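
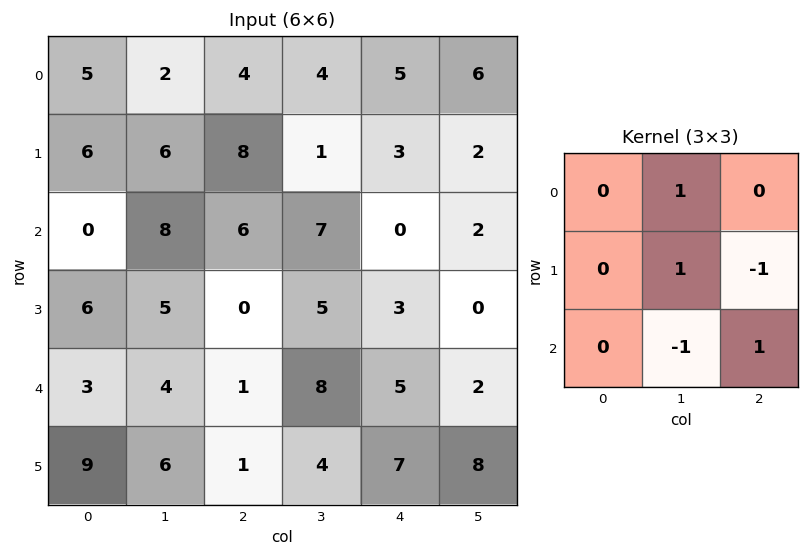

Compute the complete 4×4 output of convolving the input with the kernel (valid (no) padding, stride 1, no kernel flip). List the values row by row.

Output[0,0]: The receptive field on the input at this output position is [5 2 4 / 6 6 8 / 0 8 6]. Elementwise product with the kernel and sum: 2·1 + 6·1 + 8·-1 + 8·-1 + 6·1.

-2 12 -5 8
3 12 6 -2
10 8 6 0
3 -4 11 7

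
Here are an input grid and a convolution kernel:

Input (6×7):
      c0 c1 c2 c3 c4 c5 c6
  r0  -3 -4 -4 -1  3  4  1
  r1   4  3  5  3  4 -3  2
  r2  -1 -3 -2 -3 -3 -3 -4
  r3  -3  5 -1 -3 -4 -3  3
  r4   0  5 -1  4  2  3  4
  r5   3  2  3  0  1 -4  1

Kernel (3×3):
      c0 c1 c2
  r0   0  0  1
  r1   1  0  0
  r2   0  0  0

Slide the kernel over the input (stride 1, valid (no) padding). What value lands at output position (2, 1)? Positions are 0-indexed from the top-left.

2

The receptive field on the input at this output position is [-3 -2 -3 / 5 -1 -3 / 5 -1 4]. Elementwise product with the kernel and sum: -3·1 + 5·1.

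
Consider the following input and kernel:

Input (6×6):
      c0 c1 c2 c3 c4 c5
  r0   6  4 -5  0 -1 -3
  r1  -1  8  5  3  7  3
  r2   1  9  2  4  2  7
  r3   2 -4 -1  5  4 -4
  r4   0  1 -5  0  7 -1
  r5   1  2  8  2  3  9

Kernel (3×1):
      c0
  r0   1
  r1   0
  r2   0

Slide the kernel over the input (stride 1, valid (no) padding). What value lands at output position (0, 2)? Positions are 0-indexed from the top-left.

The receptive field on the input at this output position is [-5 / 5 / 2]. Elementwise product with the kernel and sum: -5·1.

-5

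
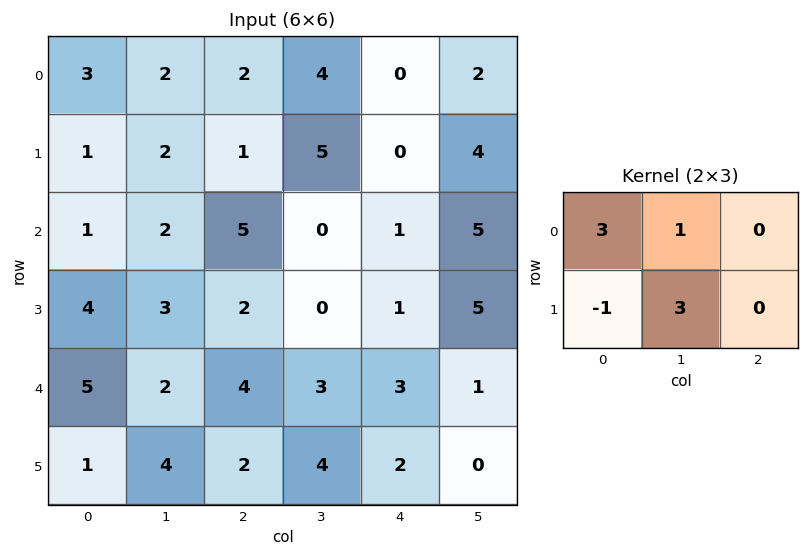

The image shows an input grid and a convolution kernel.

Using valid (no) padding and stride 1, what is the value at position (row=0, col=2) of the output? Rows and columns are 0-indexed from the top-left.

The receptive field on the input at this output position is [2 4 0 / 1 5 0]. Elementwise product with the kernel and sum: 2·3 + 4·1 + 1·-1 + 5·3.

24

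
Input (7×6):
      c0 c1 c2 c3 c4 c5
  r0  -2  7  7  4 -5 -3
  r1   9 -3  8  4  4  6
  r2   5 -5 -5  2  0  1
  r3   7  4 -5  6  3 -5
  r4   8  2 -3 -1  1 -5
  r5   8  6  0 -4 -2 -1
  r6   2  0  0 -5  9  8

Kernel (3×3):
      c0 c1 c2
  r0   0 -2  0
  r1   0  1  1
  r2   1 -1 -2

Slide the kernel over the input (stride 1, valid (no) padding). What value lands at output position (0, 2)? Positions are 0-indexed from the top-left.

The receptive field on the input at this output position is [7 4 -5 / 8 4 4 / -5 2 0]. Elementwise product with the kernel and sum: 4·-2 + 4·1 + 4·1 + -5·1 + 2·-1 + 0·-2.

-7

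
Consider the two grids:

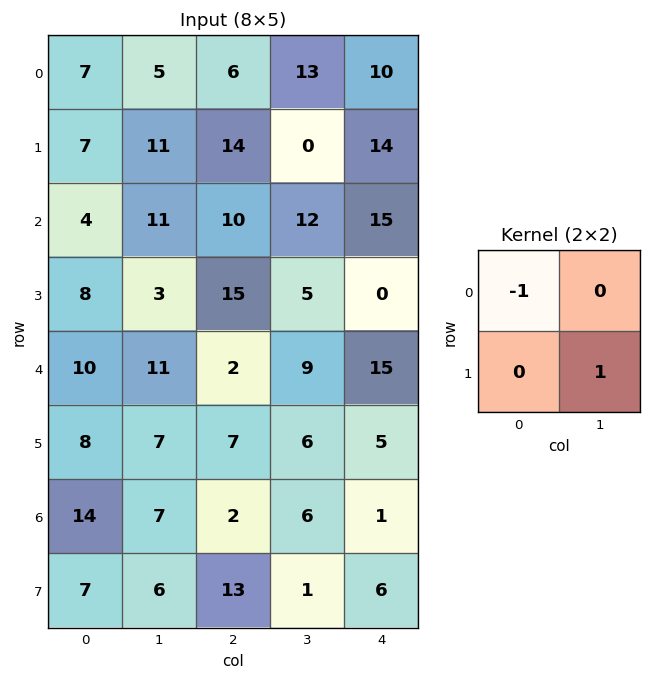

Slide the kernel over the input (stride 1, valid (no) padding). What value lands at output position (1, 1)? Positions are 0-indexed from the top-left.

-1

The receptive field on the input at this output position is [11 14 / 11 10]. Elementwise product with the kernel and sum: 11·-1 + 10·1.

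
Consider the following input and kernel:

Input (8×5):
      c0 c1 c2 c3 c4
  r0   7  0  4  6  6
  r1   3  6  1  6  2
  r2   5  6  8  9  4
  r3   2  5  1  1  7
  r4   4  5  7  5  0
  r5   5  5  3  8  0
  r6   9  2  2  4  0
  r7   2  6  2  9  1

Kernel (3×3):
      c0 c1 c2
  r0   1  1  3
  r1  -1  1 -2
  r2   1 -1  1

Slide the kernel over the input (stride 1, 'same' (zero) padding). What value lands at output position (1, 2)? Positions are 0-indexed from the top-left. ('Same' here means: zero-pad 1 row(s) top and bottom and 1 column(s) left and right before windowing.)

The receptive field on the zero-padded input at this output position is [0 4 6 / 6 1 6 / 6 8 9]. Elementwise product with the kernel and sum: 0·1 + 4·1 + 6·3 + 6·-1 + 1·1 + 6·-2 + 6·1 + 8·-1 + 9·1.

12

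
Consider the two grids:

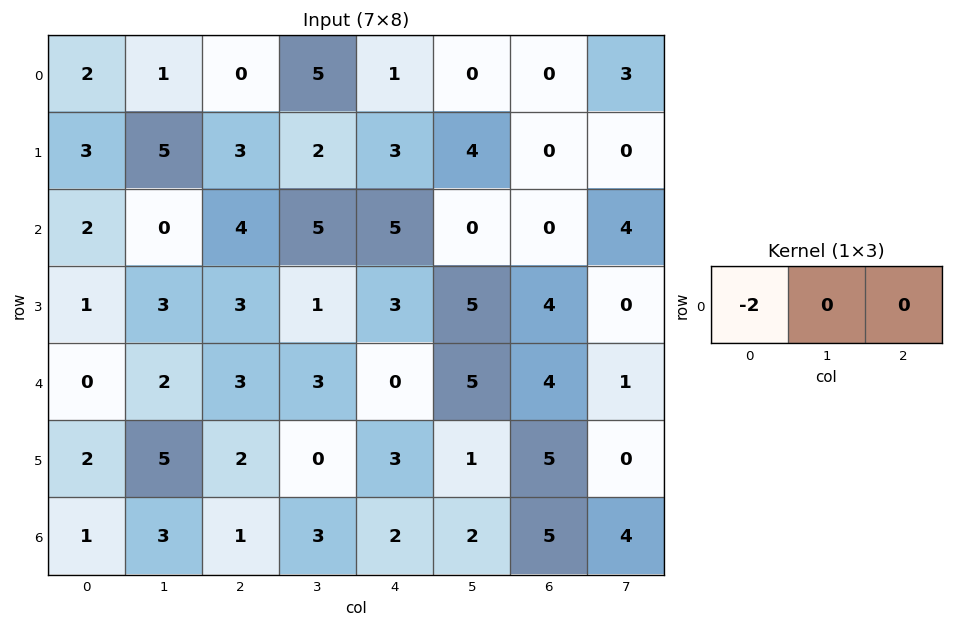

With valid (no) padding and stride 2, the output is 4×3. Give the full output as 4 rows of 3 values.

-4 0 -2
-4 -8 -10
0 -6 0
-2 -2 -4

Output[0,0]: The receptive field on the input at this output position is [2 1 0]. Elementwise product with the kernel and sum: 2·-2.
Output[0,1]: The receptive field on the input at this output position is [0 5 1]. Elementwise product with the kernel and sum: 0·-2.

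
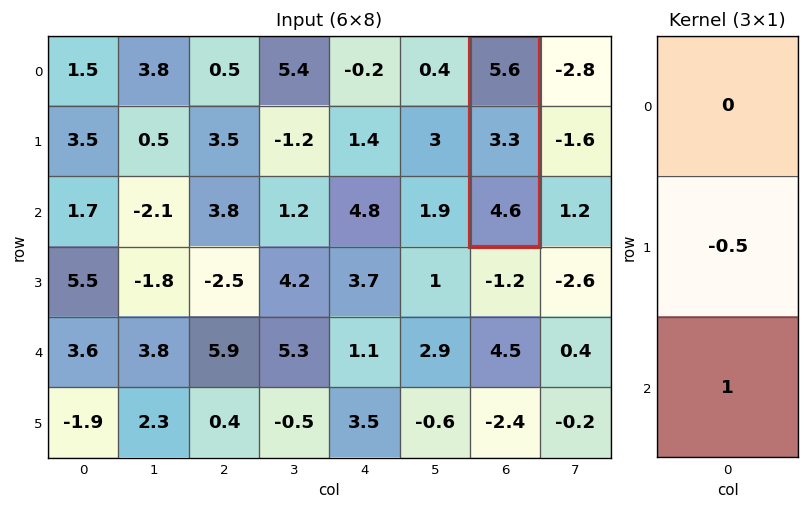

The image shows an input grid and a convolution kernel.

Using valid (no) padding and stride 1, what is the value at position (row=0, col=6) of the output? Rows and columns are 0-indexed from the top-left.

The receptive field on the input at this output position is [5.6 / 3.3 / 4.6]. Elementwise product with the kernel and sum: 3.3·-0.5 + 4.6·1.

2.95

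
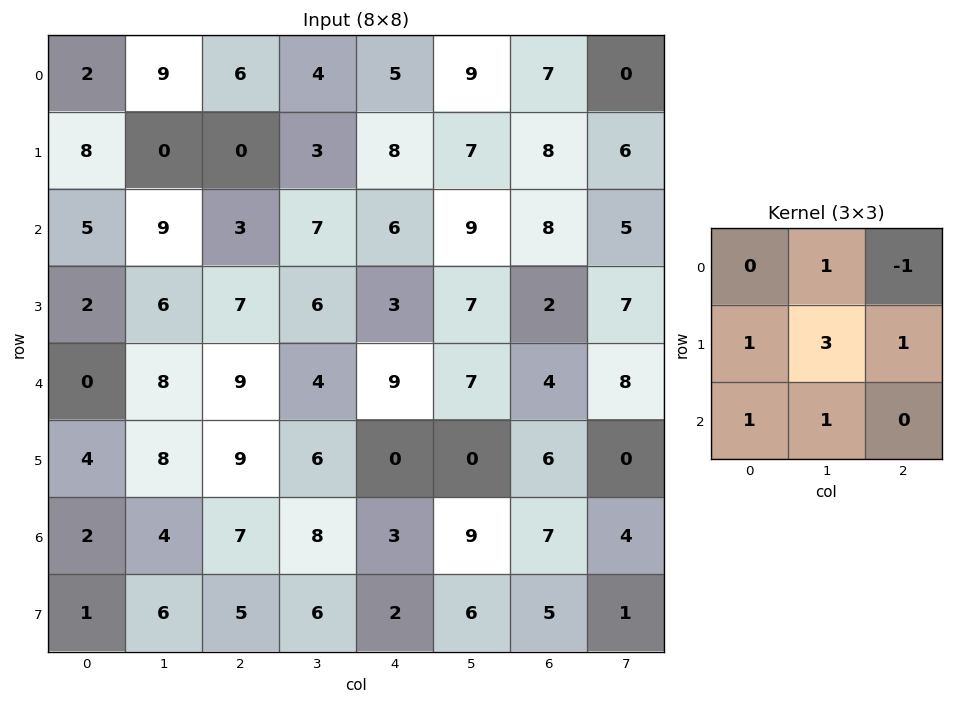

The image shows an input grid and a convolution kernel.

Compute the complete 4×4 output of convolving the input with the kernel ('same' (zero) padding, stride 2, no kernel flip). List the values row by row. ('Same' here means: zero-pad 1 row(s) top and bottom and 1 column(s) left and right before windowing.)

Output[0,0]: The receptive field on the zero-padded input at this output position is [0 0 0 / 0 2 9 / 0 8 0]. Elementwise product with the kernel and sum: 0·1 + 0·-1 + 0·1 + 2·3 + 9·1 + 0·1 + 8·1.
Output[0,1]: The receptive field on the zero-padded input at this output position is [0 0 0 / 9 6 4 / 0 0 3]. Elementwise product with the kernel and sum: 0·1 + 0·-1 + 9·1 + 6·3 + 4·1 + 0·1 + 0·1.

23 31 39 45
34 35 44 49
8 57 40 28
7 47 34 51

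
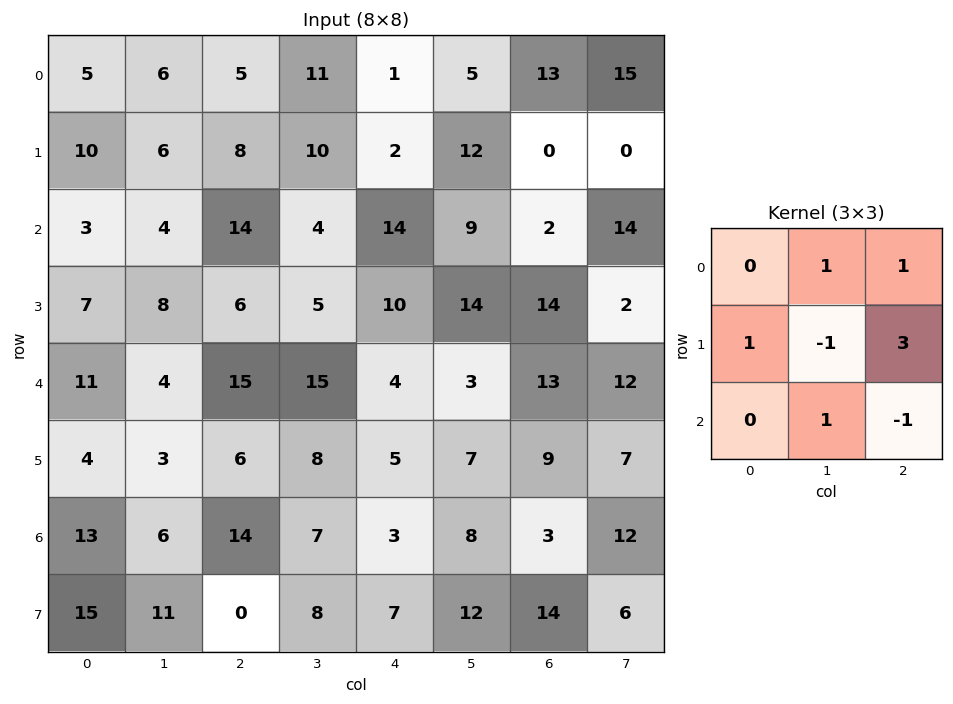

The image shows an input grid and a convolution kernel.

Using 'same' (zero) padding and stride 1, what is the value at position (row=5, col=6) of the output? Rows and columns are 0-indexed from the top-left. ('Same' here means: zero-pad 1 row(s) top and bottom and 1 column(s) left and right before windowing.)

35

The receptive field on the zero-padded input at this output position is [3 13 12 / 7 9 7 / 8 3 12]. Elementwise product with the kernel and sum: 13·1 + 12·1 + 7·1 + 9·-1 + 7·3 + 3·1 + 12·-1.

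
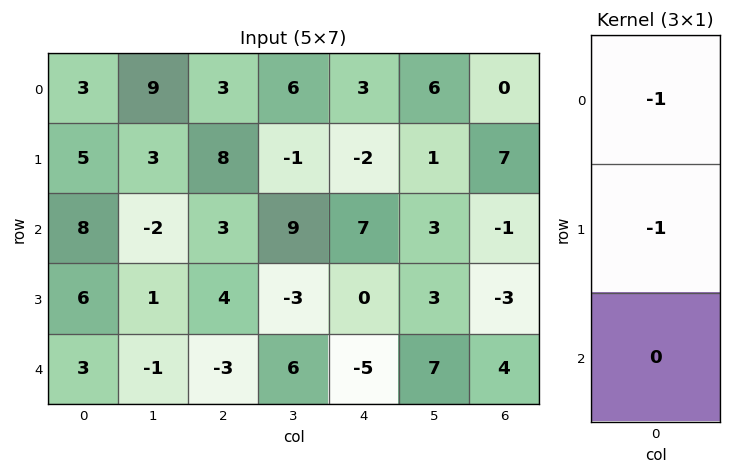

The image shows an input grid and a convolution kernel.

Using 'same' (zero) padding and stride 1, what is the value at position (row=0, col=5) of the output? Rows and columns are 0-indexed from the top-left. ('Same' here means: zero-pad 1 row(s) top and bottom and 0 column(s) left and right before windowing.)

The receptive field on the zero-padded input at this output position is [0 / 6 / 1]. Elementwise product with the kernel and sum: 0·-1 + 6·-1.

-6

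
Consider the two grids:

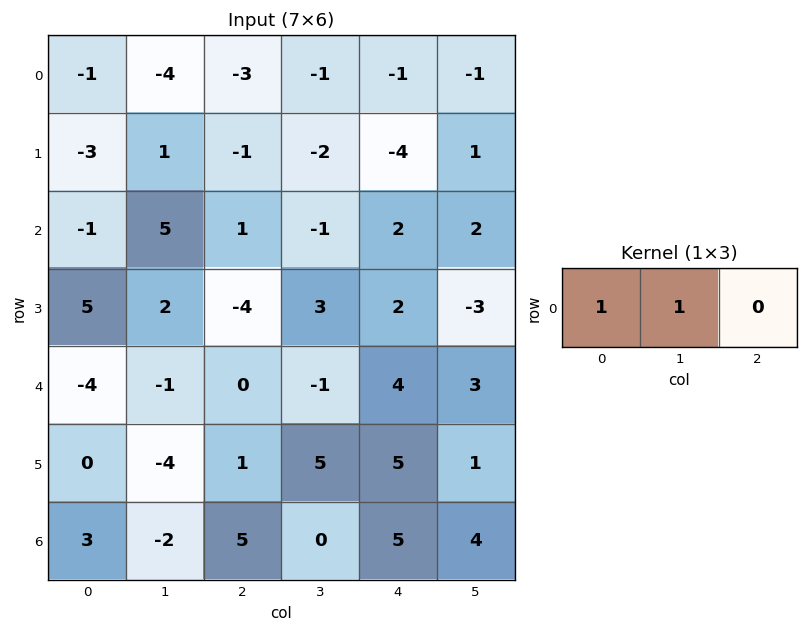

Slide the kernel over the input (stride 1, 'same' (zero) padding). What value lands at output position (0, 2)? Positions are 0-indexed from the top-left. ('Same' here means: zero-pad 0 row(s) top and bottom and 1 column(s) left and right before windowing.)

The receptive field on the zero-padded input at this output position is [-4 -3 -1]. Elementwise product with the kernel and sum: -4·1 + -3·1.

-7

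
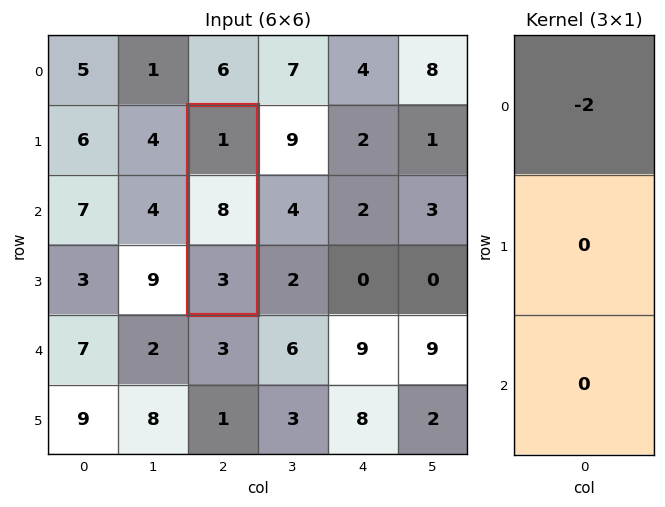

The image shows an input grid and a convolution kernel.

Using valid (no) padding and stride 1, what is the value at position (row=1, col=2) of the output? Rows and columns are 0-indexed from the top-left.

The receptive field on the input at this output position is [1 / 8 / 3]. Elementwise product with the kernel and sum: 1·-2.

-2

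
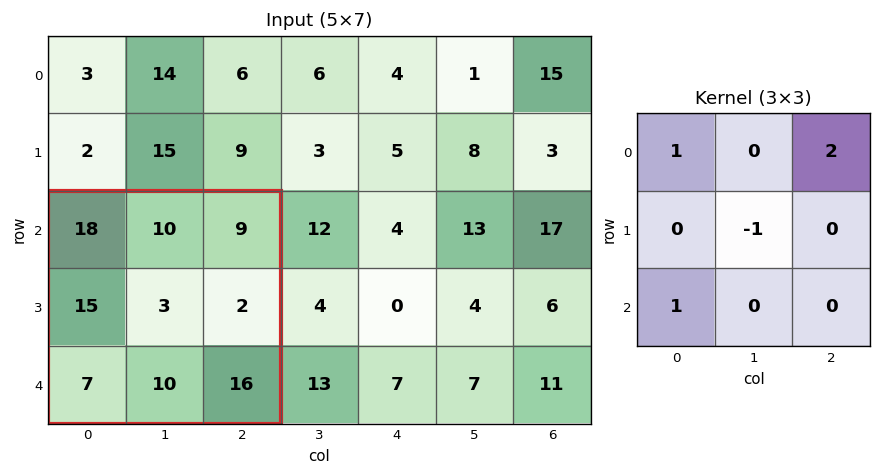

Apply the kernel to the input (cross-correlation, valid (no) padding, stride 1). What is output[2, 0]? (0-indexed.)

40

The receptive field on the input at this output position is [18 10 9 / 15 3 2 / 7 10 16]. Elementwise product with the kernel and sum: 18·1 + 9·2 + 3·-1 + 7·1.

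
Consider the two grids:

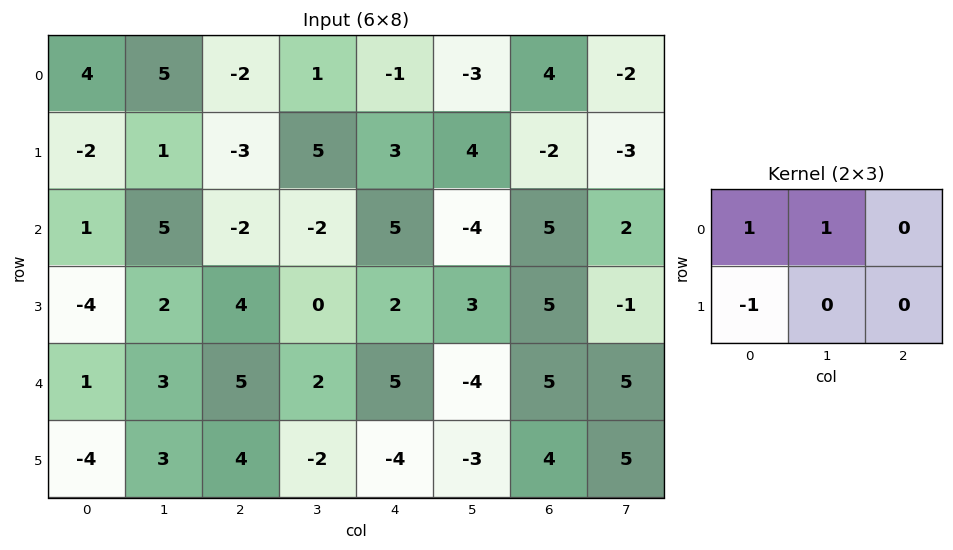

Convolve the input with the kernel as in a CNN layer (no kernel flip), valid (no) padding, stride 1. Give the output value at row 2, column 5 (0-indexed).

The receptive field on the input at this output position is [-4 5 2 / 3 5 -1]. Elementwise product with the kernel and sum: -4·1 + 5·1 + 3·-1.

-2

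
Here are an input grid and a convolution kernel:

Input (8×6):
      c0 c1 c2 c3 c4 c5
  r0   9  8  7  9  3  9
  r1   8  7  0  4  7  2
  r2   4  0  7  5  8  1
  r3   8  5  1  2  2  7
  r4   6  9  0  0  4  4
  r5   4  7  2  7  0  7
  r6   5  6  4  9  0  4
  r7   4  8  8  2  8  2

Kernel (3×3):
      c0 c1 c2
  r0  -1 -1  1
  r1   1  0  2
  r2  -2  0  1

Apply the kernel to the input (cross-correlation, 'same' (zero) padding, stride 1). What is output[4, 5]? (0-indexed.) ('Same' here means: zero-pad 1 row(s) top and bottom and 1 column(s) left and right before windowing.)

-5

The receptive field on the zero-padded input at this output position is [2 7 0 / 4 4 0 / 0 7 0]. Elementwise product with the kernel and sum: 2·-1 + 7·-1 + 0·1 + 4·1 + 0·2 + 0·-2 + 0·1.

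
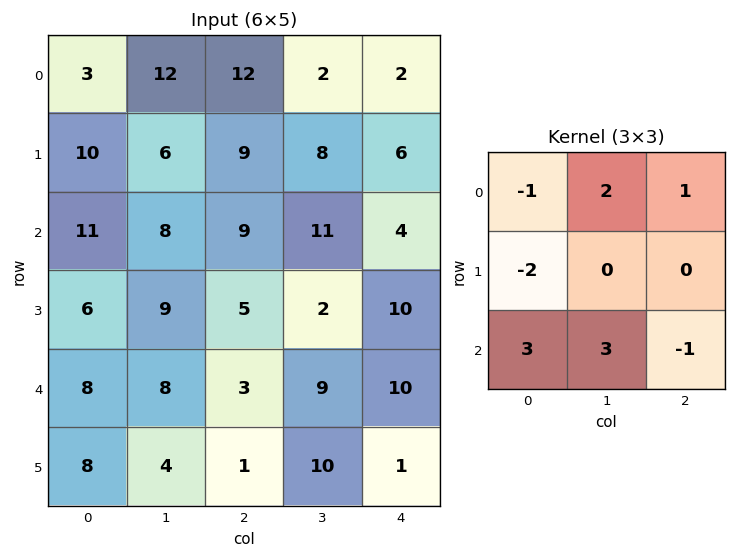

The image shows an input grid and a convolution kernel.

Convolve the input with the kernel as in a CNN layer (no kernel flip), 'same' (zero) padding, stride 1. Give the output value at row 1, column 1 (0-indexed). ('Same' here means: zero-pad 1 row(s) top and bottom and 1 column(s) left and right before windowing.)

The receptive field on the zero-padded input at this output position is [3 12 12 / 10 6 9 / 11 8 9]. Elementwise product with the kernel and sum: 3·-1 + 12·2 + 12·1 + 10·-2 + 11·3 + 8·3 + 9·-1.

61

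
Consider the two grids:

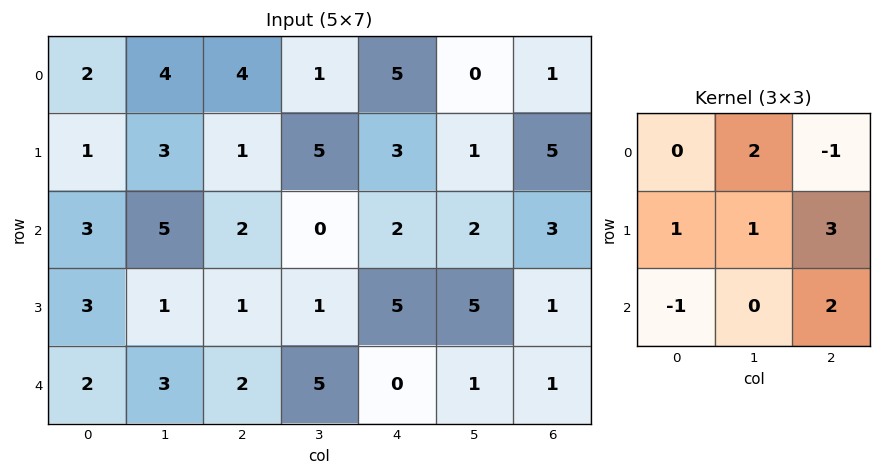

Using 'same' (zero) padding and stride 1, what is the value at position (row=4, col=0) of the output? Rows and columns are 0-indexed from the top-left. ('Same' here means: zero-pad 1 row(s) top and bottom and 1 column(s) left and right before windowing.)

16

The receptive field on the zero-padded input at this output position is [0 3 1 / 0 2 3 / 0 0 0]. Elementwise product with the kernel and sum: 3·2 + 1·-1 + 0·1 + 2·1 + 3·3 + 0·-1 + 0·2.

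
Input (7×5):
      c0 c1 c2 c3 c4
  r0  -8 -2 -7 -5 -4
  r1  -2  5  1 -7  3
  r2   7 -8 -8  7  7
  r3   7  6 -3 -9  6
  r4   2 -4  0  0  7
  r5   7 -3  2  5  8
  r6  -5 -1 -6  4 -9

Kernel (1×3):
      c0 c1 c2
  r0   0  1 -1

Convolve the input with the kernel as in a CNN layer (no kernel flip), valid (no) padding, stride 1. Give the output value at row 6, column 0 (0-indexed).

The receptive field on the input at this output position is [-5 -1 -6]. Elementwise product with the kernel and sum: -1·1 + -6·-1.

5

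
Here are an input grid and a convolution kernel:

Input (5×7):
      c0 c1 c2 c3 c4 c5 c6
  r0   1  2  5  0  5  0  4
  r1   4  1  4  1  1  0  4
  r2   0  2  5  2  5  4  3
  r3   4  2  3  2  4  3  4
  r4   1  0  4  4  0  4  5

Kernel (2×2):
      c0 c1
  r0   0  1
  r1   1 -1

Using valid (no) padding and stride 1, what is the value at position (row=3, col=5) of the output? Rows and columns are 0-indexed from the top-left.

3

The receptive field on the input at this output position is [3 4 / 4 5]. Elementwise product with the kernel and sum: 4·1 + 4·1 + 5·-1.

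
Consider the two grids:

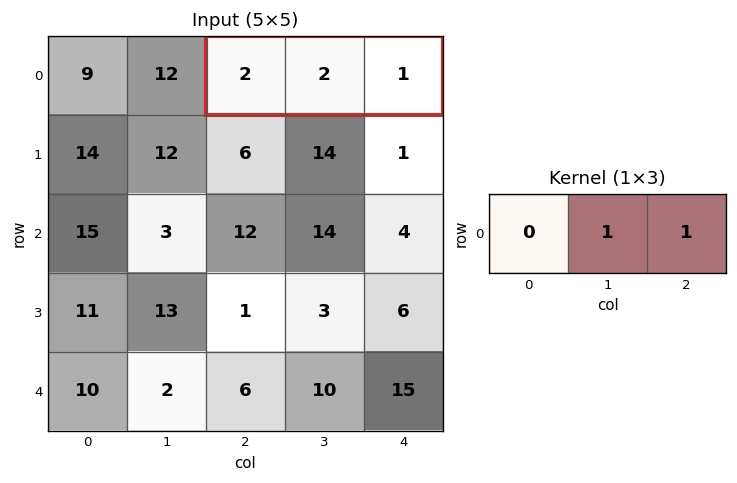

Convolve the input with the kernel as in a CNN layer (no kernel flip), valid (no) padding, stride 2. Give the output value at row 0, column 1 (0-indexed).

The receptive field on the input at this output position is [2 2 1]. Elementwise product with the kernel and sum: 2·1 + 1·1.

3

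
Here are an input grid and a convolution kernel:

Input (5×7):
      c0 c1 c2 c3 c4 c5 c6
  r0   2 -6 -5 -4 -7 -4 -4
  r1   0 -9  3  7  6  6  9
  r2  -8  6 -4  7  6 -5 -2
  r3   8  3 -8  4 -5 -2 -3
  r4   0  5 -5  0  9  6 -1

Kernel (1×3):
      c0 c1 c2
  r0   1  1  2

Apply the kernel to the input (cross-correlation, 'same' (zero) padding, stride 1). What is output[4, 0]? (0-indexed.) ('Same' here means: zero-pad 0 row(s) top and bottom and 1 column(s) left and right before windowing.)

10

The receptive field on the zero-padded input at this output position is [0 0 5]. Elementwise product with the kernel and sum: 0·1 + 0·1 + 5·2.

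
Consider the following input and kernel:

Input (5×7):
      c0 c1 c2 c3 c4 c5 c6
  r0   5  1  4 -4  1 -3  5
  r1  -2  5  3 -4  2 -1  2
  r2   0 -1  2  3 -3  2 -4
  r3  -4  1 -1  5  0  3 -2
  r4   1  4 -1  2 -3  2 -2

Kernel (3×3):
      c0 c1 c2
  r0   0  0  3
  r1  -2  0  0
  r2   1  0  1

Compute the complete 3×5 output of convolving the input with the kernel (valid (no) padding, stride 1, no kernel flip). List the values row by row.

Output[0,0]: The receptive field on the input at this output position is [5 1 4 / -2 5 3 / 0 -1 2]. Elementwise product with the kernel and sum: 4·3 + -2·-2 + 0·1 + 2·1.

18 -20 -4 4 4
4 -4 1 -1 10
14 13 -11 0 -17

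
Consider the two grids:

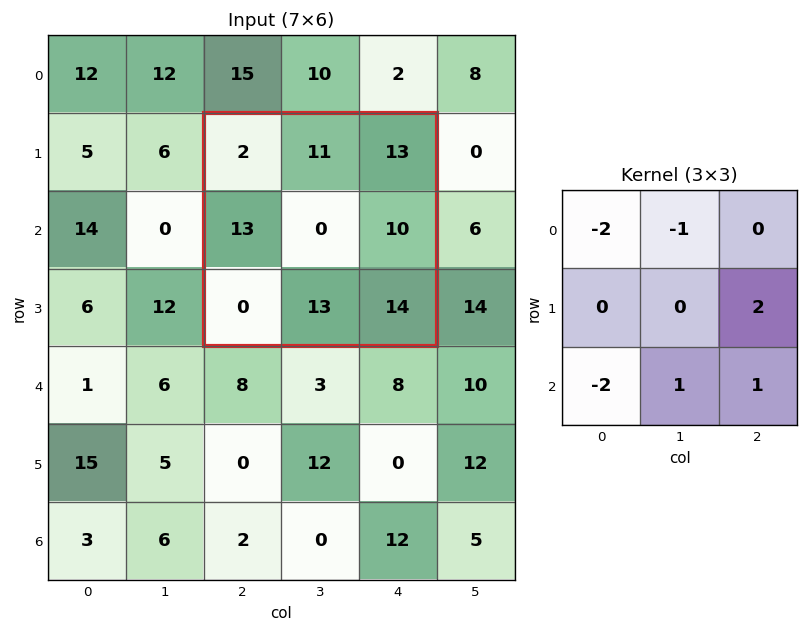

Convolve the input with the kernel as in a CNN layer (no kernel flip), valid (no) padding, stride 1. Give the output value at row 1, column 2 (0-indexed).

32

The receptive field on the input at this output position is [2 11 13 / 13 0 10 / 0 13 14]. Elementwise product with the kernel and sum: 2·-2 + 11·-1 + 10·2 + 0·-2 + 13·1 + 14·1.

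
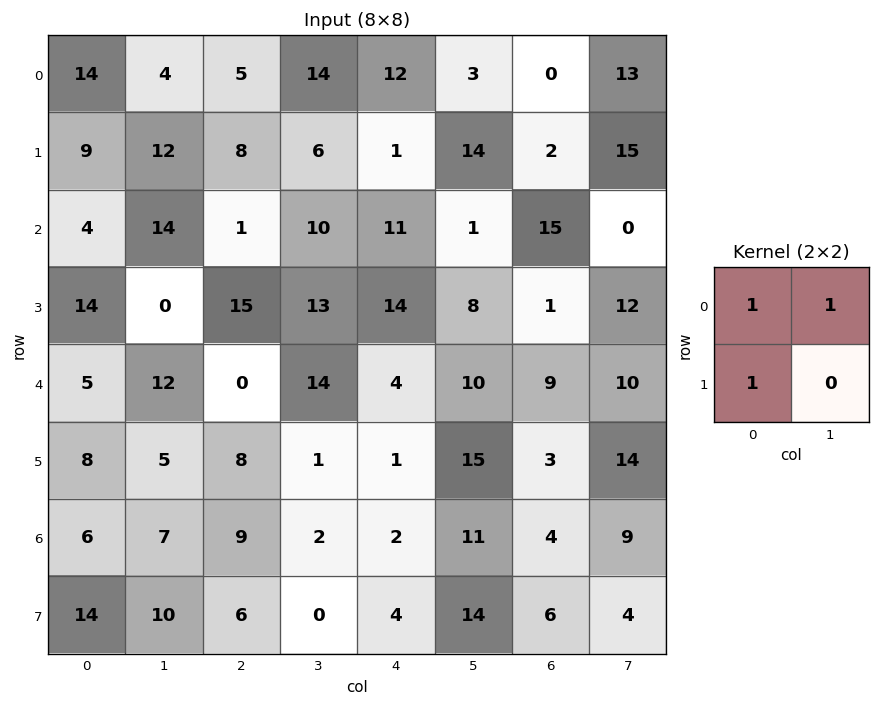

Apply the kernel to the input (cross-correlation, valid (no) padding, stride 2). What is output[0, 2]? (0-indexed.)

The receptive field on the input at this output position is [12 3 / 1 14]. Elementwise product with the kernel and sum: 12·1 + 3·1 + 1·1.

16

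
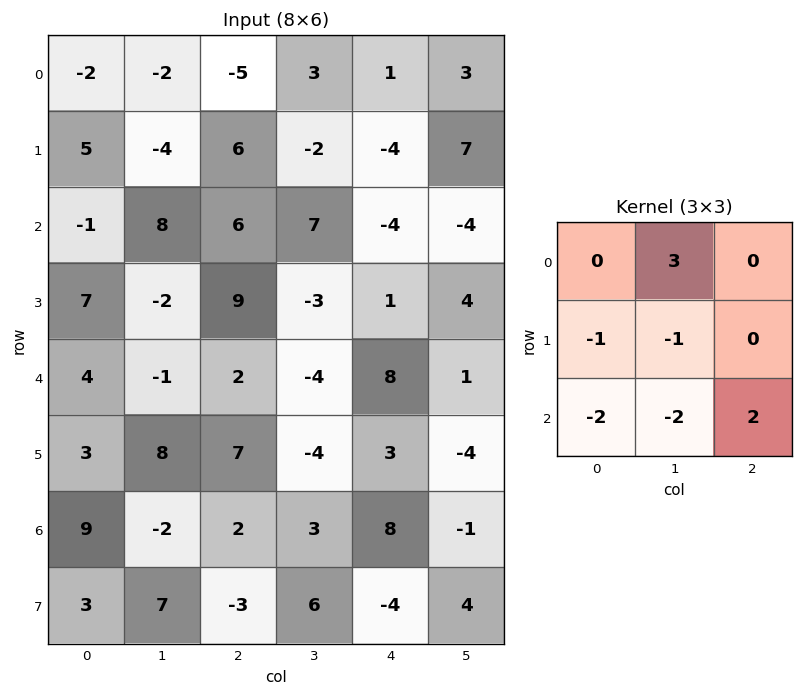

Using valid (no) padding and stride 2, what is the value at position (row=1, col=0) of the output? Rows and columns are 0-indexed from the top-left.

The receptive field on the input at this output position is [-1 8 6 / 7 -2 9 / 4 -1 2]. Elementwise product with the kernel and sum: 8·3 + 7·-1 + -2·-1 + 4·-2 + -1·-2 + 2·2.

17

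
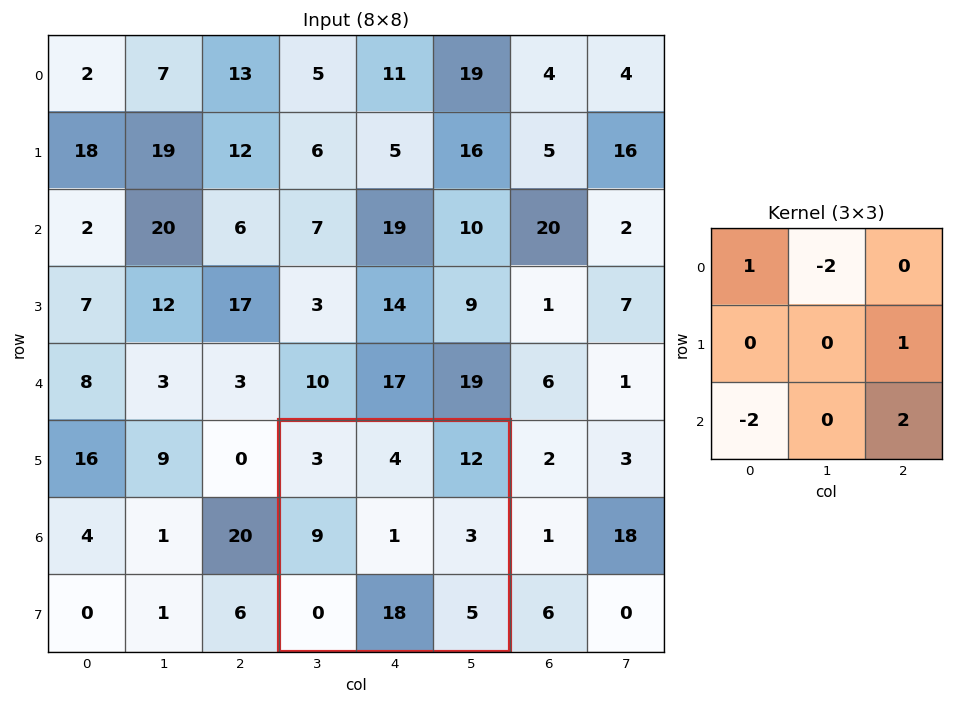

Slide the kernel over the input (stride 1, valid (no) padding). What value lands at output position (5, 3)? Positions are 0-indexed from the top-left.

The receptive field on the input at this output position is [3 4 12 / 9 1 3 / 0 18 5]. Elementwise product with the kernel and sum: 3·1 + 4·-2 + 3·1 + 0·-2 + 5·2.

8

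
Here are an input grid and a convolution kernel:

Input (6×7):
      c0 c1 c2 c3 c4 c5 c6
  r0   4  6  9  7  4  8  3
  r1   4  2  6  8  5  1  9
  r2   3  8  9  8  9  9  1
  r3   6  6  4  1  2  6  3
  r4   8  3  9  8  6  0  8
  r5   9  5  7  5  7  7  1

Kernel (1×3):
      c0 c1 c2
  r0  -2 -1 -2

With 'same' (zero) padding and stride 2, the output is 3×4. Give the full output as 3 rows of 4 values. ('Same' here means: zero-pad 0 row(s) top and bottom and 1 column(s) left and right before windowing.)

Output[0,0]: The receptive field on the zero-padded input at this output position is [0 4 6]. Elementwise product with the kernel and sum: 0·-2 + 4·-1 + 6·-2.

-16 -35 -34 -19
-19 -41 -43 -19
-14 -31 -22 -8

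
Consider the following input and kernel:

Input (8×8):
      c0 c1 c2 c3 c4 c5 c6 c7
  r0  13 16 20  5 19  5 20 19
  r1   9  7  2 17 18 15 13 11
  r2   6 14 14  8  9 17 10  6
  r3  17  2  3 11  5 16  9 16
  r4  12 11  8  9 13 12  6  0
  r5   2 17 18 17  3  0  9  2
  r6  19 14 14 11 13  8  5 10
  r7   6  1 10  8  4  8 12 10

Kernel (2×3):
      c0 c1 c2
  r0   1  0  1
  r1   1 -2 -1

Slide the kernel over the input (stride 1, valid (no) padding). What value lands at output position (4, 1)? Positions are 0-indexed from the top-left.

The receptive field on the input at this output position is [11 8 9 / 17 18 17]. Elementwise product with the kernel and sum: 11·1 + 9·1 + 17·1 + 18·-2 + 17·-1.

-16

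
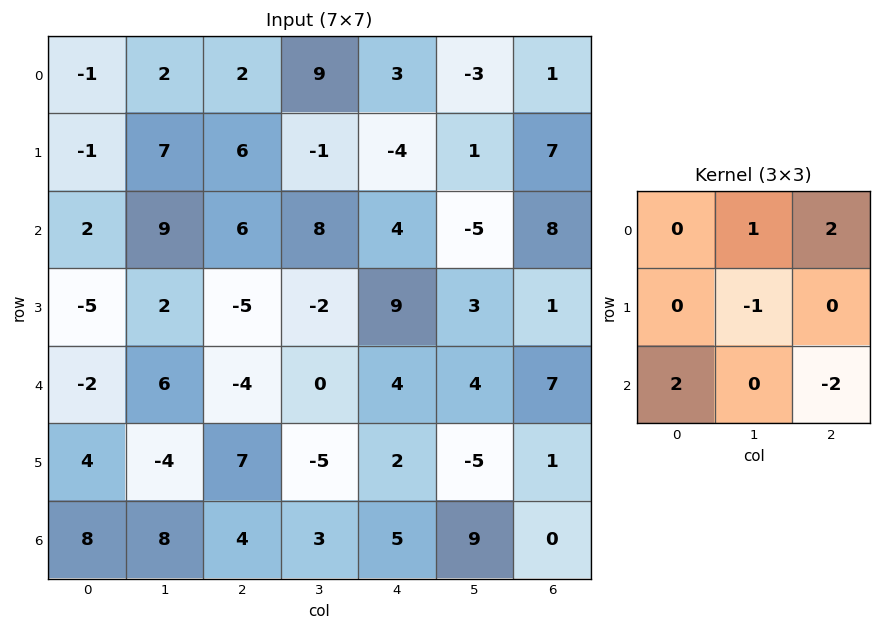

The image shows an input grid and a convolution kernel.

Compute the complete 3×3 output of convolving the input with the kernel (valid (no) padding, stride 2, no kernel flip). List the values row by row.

-9 20 -10
23 2 2
10 11 33

Output[0,0]: The receptive field on the input at this output position is [-1 2 2 / -1 7 6 / 2 9 6]. Elementwise product with the kernel and sum: 2·1 + 2·2 + 7·-1 + 2·2 + 6·-2.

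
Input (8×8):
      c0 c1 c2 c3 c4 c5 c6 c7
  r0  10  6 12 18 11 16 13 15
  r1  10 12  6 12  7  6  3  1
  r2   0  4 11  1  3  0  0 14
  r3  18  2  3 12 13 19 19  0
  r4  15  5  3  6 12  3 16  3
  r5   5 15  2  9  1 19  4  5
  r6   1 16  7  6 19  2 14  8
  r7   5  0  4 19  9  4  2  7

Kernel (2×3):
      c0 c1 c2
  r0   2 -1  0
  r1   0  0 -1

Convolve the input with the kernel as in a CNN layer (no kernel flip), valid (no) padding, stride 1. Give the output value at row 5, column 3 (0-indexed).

15

The receptive field on the input at this output position is [9 1 19 / 6 19 2]. Elementwise product with the kernel and sum: 9·2 + 1·-1 + 2·-1.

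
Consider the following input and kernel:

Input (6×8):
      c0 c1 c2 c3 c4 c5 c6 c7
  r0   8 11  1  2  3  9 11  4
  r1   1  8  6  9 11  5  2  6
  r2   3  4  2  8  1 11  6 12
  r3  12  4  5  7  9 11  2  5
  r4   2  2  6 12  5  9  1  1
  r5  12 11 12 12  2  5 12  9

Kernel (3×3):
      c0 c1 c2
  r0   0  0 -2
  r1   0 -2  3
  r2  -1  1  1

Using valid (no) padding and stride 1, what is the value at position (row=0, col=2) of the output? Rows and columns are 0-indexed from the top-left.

The receptive field on the input at this output position is [1 2 3 / 6 9 11 / 2 8 1]. Elementwise product with the kernel and sum: 3·-2 + 9·-2 + 11·3 + 2·-1 + 8·1 + 1·1.

16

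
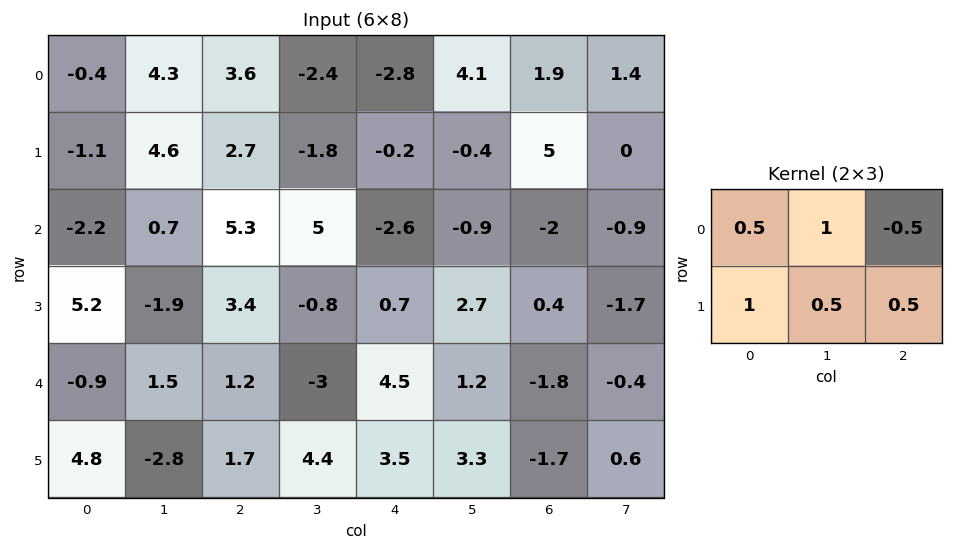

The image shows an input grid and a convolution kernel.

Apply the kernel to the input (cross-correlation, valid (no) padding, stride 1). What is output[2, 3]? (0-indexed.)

The receptive field on the input at this output position is [5 -2.6 -0.9 / -0.8 0.7 2.7]. Elementwise product with the kernel and sum: 5·0.5 + -2.6·1 + -0.9·-0.5 + -0.8·1 + 0.7·0.5 + 2.7·0.5.

1.25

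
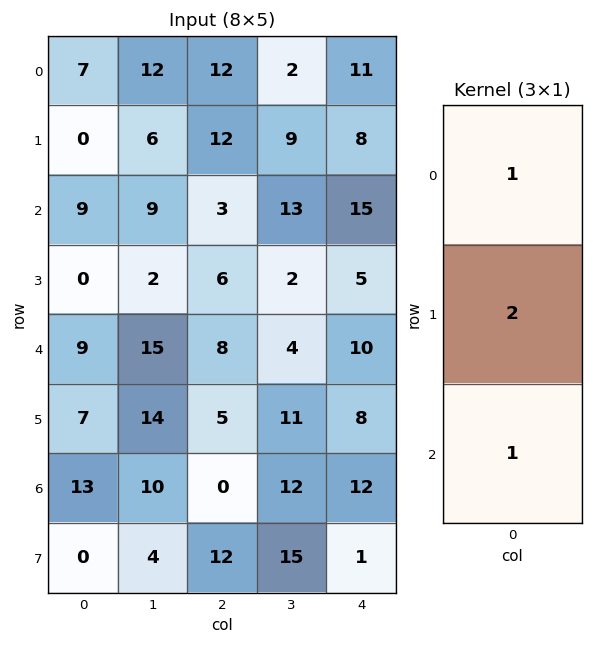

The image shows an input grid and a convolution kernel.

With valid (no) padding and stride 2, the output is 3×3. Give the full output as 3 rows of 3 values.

Output[0,0]: The receptive field on the input at this output position is [7 / 0 / 9]. Elementwise product with the kernel and sum: 7·1 + 0·2 + 9·1.
Output[0,1]: The receptive field on the input at this output position is [12 / 12 / 3]. Elementwise product with the kernel and sum: 12·1 + 12·2 + 3·1.

16 39 42
18 23 35
36 18 38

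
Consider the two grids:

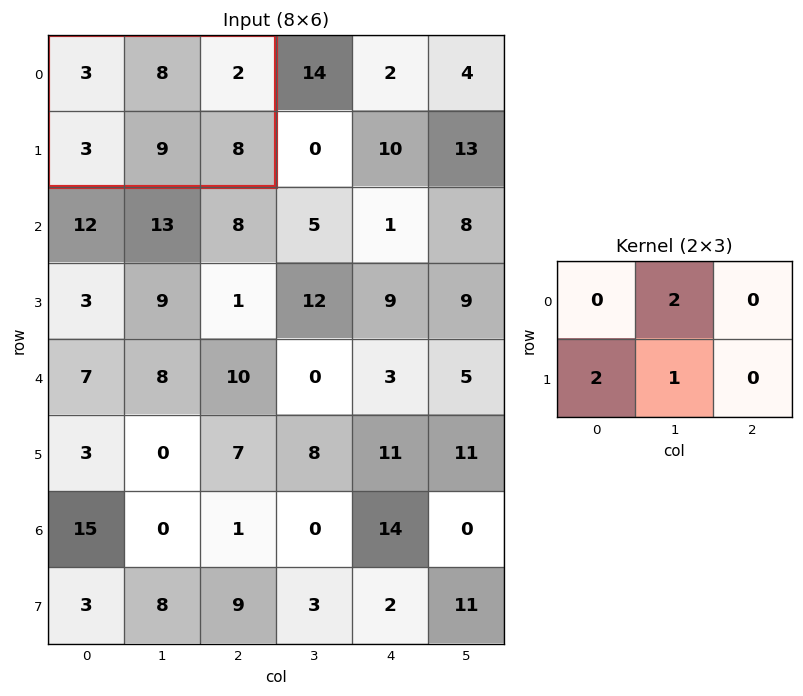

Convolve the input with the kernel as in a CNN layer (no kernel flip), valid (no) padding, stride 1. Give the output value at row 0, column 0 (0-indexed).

31

The receptive field on the input at this output position is [3 8 2 / 3 9 8]. Elementwise product with the kernel and sum: 8·2 + 3·2 + 9·1.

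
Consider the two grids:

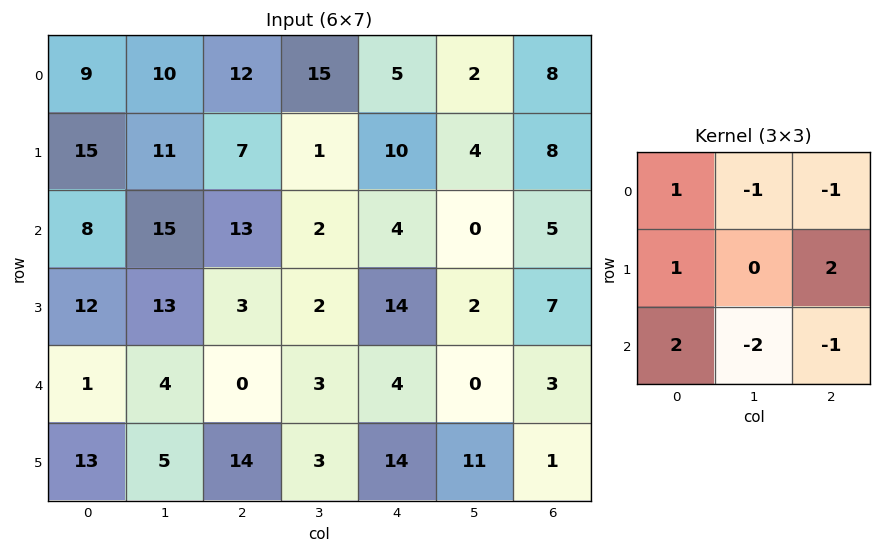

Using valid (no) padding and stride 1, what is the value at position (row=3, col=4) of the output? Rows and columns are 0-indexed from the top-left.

The receptive field on the input at this output position is [14 2 7 / 4 0 3 / 14 11 1]. Elementwise product with the kernel and sum: 14·1 + 2·-1 + 7·-1 + 4·1 + 3·2 + 14·2 + 11·-2 + 1·-1.

20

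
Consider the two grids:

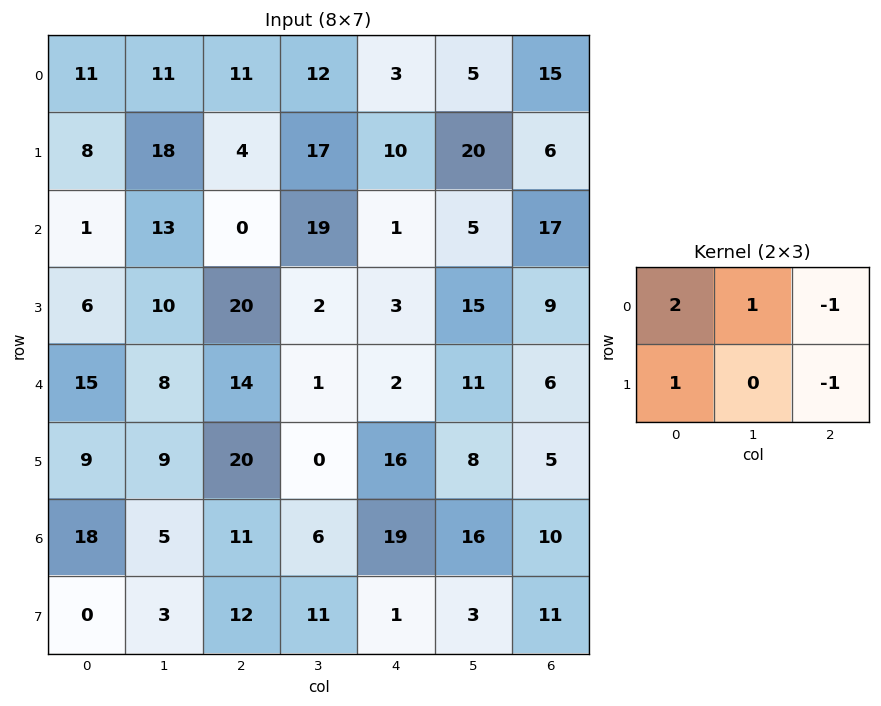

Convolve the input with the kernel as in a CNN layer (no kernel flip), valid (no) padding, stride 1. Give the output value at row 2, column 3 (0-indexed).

21

The receptive field on the input at this output position is [19 1 5 / 2 3 15]. Elementwise product with the kernel and sum: 19·2 + 1·1 + 5·-1 + 2·1 + 15·-1.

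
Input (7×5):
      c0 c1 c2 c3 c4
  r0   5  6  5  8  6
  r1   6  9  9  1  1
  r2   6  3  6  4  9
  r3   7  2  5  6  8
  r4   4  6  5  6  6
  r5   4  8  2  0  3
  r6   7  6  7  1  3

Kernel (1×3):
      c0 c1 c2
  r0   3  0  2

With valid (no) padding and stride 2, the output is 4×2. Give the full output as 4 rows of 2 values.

Output[0,0]: The receptive field on the input at this output position is [5 6 5]. Elementwise product with the kernel and sum: 5·3 + 5·2.

25 27
30 36
22 27
35 27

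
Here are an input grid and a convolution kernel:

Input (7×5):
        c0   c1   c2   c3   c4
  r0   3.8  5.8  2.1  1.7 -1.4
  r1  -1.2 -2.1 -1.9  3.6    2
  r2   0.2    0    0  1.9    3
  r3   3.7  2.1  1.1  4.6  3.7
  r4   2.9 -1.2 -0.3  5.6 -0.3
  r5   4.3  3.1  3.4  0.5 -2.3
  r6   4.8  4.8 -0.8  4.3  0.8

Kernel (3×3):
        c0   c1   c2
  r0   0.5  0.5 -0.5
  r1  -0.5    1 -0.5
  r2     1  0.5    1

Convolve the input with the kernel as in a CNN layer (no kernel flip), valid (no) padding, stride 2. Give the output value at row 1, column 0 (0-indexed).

1.8

The receptive field on the input at this output position is [0.2 0 0 / 3.7 2.1 1.1 / 2.9 -1.2 -0.3]. Elementwise product with the kernel and sum: 0.2·0.5 + 0·0.5 + 0·-0.5 + 3.7·-0.5 + 2.1·1 + 1.1·-0.5 + 2.9·1 + -1.2·0.5 + -0.3·1.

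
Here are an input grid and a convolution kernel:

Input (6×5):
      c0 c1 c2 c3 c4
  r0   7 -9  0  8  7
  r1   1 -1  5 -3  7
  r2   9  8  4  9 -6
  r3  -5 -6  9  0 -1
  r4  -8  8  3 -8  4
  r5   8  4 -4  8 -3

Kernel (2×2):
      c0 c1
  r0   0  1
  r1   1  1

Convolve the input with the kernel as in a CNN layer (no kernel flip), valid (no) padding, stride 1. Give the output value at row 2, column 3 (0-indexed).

-7

The receptive field on the input at this output position is [9 -6 / 0 -1]. Elementwise product with the kernel and sum: -6·1 + 0·1 + -1·1.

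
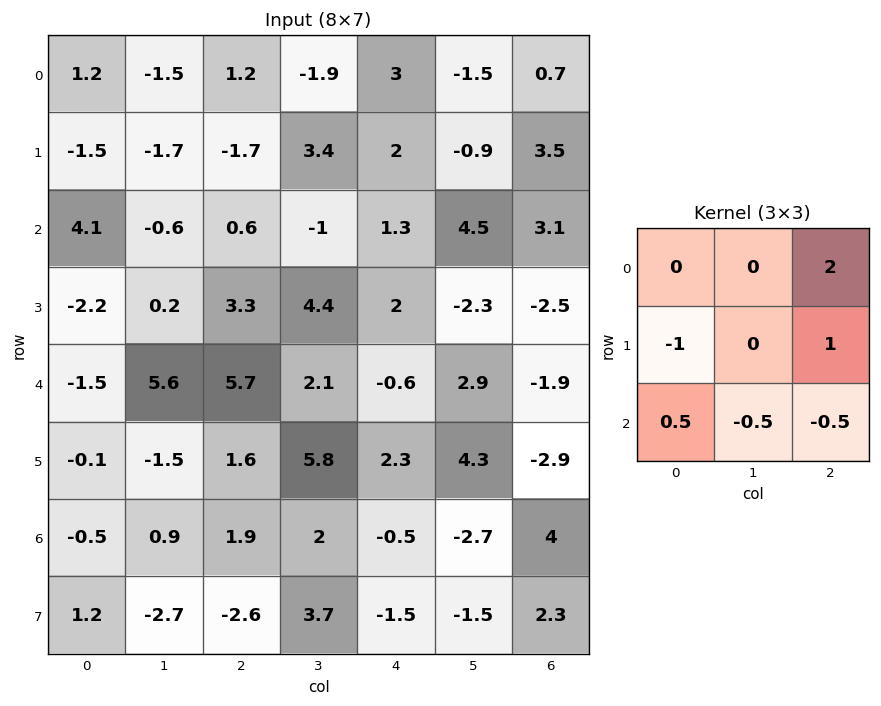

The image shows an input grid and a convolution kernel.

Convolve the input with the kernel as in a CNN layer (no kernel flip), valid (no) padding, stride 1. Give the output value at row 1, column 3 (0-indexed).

The receptive field on the input at this output position is [3.4 2 -0.9 / -1 1.3 4.5 / 4.4 2 -2.3]. Elementwise product with the kernel and sum: -0.9·2 + -1·-1 + 4.5·1 + 4.4·0.5 + 2·-0.5 + -2.3·-0.5.

6.05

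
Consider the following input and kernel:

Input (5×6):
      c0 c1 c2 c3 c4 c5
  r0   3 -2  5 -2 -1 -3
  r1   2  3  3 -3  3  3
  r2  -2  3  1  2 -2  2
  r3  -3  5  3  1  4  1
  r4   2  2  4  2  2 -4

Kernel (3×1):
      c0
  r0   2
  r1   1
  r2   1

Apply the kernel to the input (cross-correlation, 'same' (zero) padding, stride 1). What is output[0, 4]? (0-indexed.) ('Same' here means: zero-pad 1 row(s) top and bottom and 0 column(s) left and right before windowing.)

The receptive field on the zero-padded input at this output position is [0 / -1 / 3]. Elementwise product with the kernel and sum: 0·2 + -1·1 + 3·1.

2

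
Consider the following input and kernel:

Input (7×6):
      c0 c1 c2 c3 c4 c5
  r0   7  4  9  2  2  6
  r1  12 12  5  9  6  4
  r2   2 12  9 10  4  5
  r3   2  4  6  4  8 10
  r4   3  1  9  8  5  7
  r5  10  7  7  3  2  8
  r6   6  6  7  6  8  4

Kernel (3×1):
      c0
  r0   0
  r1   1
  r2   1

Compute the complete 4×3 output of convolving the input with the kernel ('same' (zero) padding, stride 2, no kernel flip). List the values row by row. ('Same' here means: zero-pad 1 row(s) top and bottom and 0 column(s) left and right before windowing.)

Output[0,0]: The receptive field on the zero-padded input at this output position is [0 / 7 / 12]. Elementwise product with the kernel and sum: 7·1 + 12·1.
Output[0,1]: The receptive field on the zero-padded input at this output position is [0 / 9 / 5]. Elementwise product with the kernel and sum: 9·1 + 5·1.

19 14 8
4 15 12
13 16 7
6 7 8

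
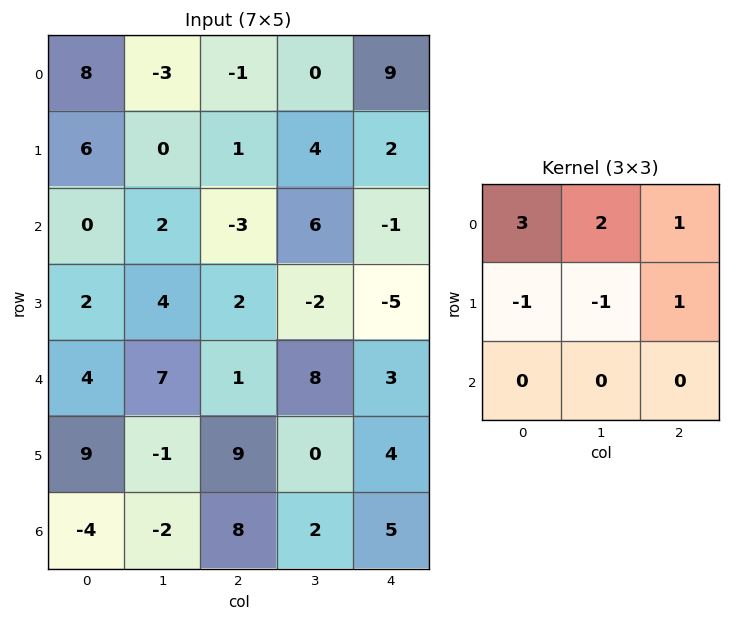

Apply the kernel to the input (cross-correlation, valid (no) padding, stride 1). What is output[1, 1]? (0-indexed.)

The receptive field on the input at this output position is [0 1 4 / 2 -3 6 / 4 2 -2]. Elementwise product with the kernel and sum: 0·3 + 1·2 + 4·1 + 2·-1 + -3·-1 + 6·1.

13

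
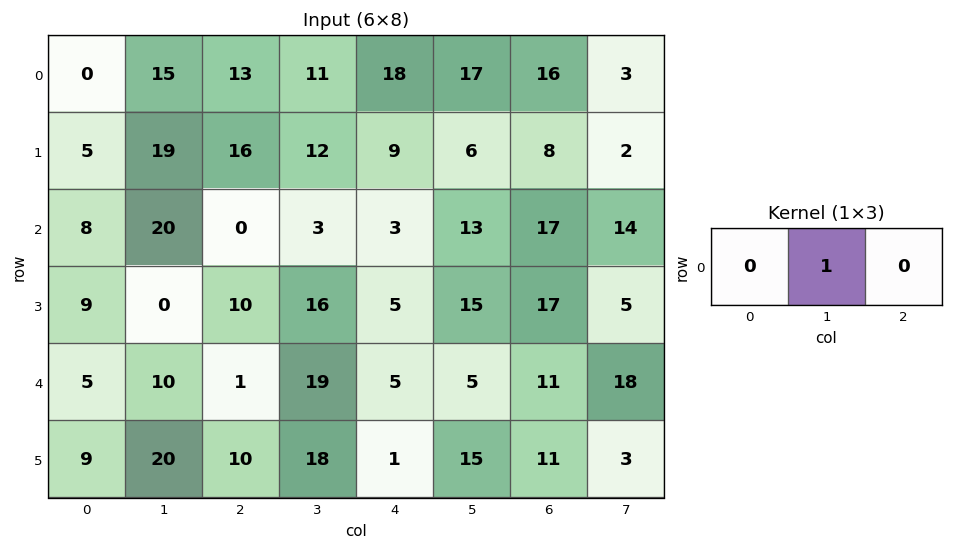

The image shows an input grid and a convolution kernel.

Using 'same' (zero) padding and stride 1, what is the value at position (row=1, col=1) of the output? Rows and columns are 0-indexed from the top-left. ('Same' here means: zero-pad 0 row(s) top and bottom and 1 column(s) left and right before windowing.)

19

The receptive field on the zero-padded input at this output position is [5 19 16]. Elementwise product with the kernel and sum: 19·1.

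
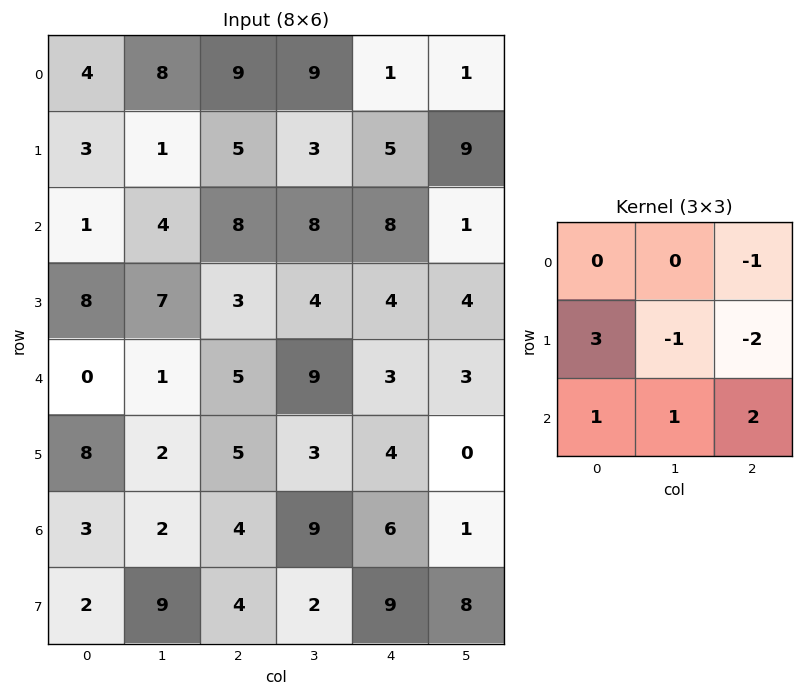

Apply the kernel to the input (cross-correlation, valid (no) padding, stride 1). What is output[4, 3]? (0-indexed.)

The receptive field on the input at this output position is [9 3 3 / 3 4 0 / 9 6 1]. Elementwise product with the kernel and sum: 3·-1 + 3·3 + 4·-1 + 0·-2 + 9·1 + 6·1 + 1·2.

19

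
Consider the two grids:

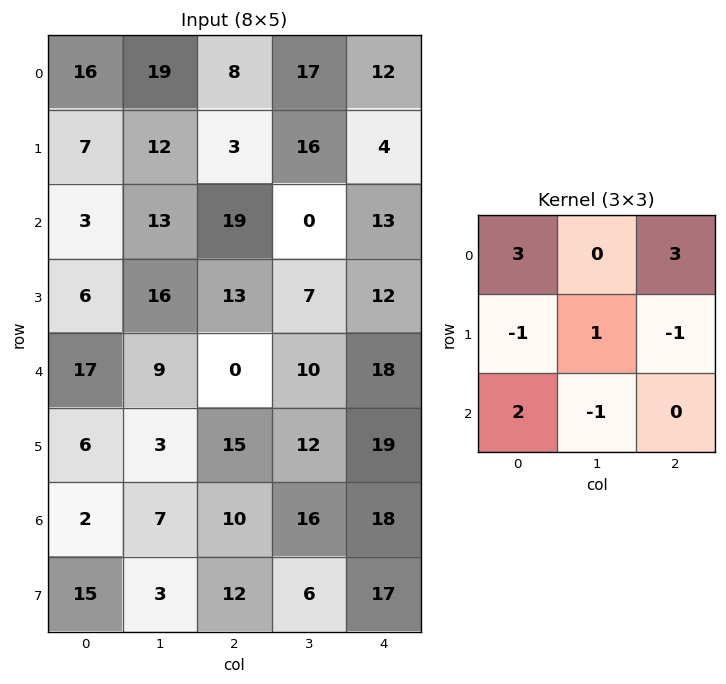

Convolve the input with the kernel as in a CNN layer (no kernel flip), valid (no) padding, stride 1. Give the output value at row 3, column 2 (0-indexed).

The receptive field on the input at this output position is [13 7 12 / 0 10 18 / 15 12 19]. Elementwise product with the kernel and sum: 13·3 + 12·3 + 0·-1 + 10·1 + 18·-1 + 15·2 + 12·-1.

85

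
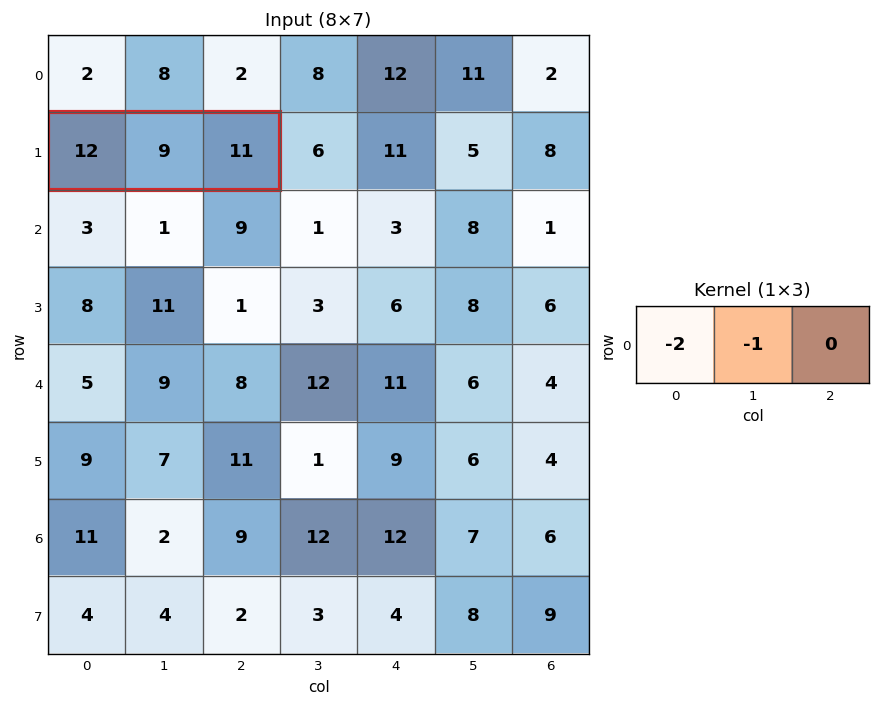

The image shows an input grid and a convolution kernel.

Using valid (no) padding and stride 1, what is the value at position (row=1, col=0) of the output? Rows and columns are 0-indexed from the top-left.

The receptive field on the input at this output position is [12 9 11]. Elementwise product with the kernel and sum: 12·-2 + 9·-1.

-33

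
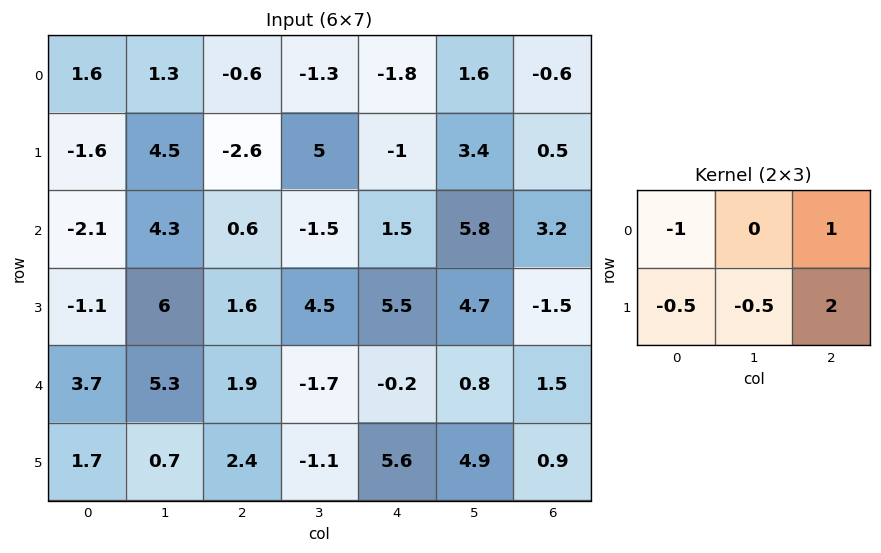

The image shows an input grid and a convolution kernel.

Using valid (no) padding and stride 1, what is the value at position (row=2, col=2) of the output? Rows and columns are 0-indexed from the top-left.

The receptive field on the input at this output position is [0.6 -1.5 1.5 / 1.6 4.5 5.5]. Elementwise product with the kernel and sum: 0.6·-1 + 1.5·1 + 1.6·-0.5 + 4.5·-0.5 + 5.5·2.

8.85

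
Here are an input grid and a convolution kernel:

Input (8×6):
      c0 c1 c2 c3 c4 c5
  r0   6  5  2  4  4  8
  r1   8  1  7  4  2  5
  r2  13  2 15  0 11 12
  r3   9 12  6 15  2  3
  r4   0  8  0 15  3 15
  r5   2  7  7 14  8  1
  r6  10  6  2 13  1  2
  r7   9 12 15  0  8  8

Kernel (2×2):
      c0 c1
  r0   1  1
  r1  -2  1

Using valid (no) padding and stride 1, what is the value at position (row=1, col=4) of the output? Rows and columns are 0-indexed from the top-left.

The receptive field on the input at this output position is [2 5 / 11 12]. Elementwise product with the kernel and sum: 2·1 + 5·1 + 11·-2 + 12·1.

-3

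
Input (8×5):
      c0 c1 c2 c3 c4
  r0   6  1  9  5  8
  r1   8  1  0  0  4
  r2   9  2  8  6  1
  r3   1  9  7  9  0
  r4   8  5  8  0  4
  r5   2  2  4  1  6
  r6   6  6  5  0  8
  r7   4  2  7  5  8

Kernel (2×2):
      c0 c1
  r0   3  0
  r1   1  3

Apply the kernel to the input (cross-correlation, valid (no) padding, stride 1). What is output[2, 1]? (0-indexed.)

The receptive field on the input at this output position is [2 8 / 9 7]. Elementwise product with the kernel and sum: 2·3 + 9·1 + 7·3.

36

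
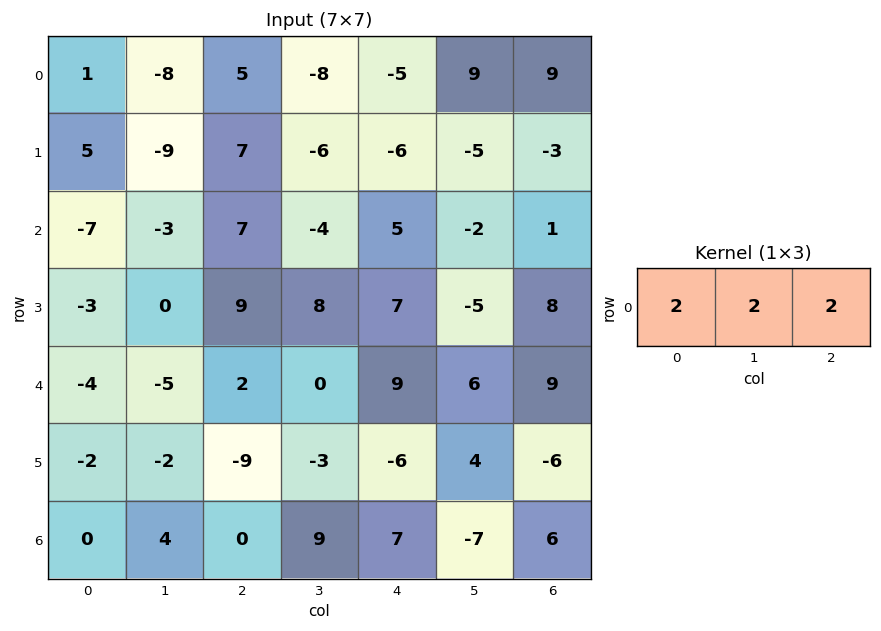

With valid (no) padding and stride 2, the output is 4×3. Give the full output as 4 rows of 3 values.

Output[0,0]: The receptive field on the input at this output position is [1 -8 5]. Elementwise product with the kernel and sum: 1·2 + -8·2 + 5·2.
Output[0,1]: The receptive field on the input at this output position is [5 -8 -5]. Elementwise product with the kernel and sum: 5·2 + -8·2 + -5·2.

-4 -16 26
-6 16 8
-14 22 48
8 32 12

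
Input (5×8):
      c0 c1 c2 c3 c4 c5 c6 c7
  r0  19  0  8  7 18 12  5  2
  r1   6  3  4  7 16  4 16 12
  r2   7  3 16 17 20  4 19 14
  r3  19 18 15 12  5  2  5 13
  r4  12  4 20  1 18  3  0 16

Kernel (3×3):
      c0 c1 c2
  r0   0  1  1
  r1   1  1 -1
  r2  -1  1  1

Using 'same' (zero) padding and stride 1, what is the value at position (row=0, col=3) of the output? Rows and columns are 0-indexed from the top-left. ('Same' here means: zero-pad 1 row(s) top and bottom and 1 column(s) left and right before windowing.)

The receptive field on the zero-padded input at this output position is [0 0 0 / 8 7 18 / 4 7 16]. Elementwise product with the kernel and sum: 0·1 + 0·1 + 8·1 + 7·1 + 18·-1 + 4·-1 + 7·1 + 16·1.

16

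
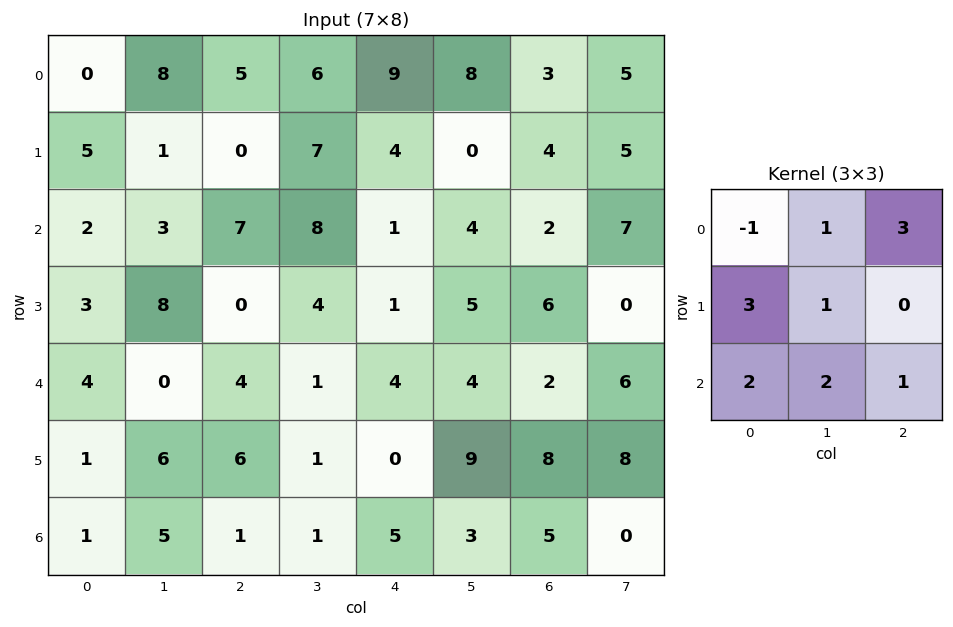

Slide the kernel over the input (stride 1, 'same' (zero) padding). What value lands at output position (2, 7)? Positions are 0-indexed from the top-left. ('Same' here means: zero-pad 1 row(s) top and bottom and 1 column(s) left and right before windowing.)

The receptive field on the zero-padded input at this output position is [4 5 0 / 2 7 0 / 6 0 0]. Elementwise product with the kernel and sum: 4·-1 + 5·1 + 0·3 + 2·3 + 7·1 + 6·2 + 0·2 + 0·1.

26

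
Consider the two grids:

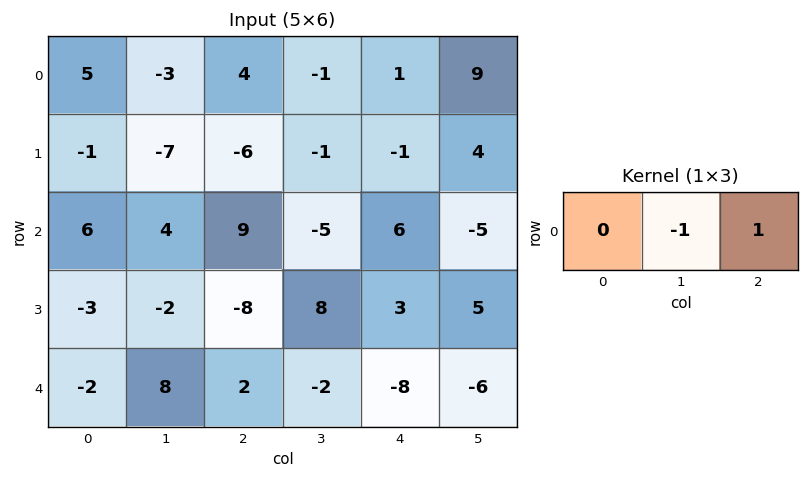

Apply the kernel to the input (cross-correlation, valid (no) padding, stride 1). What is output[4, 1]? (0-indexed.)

The receptive field on the input at this output position is [8 2 -2]. Elementwise product with the kernel and sum: 2·-1 + -2·1.

-4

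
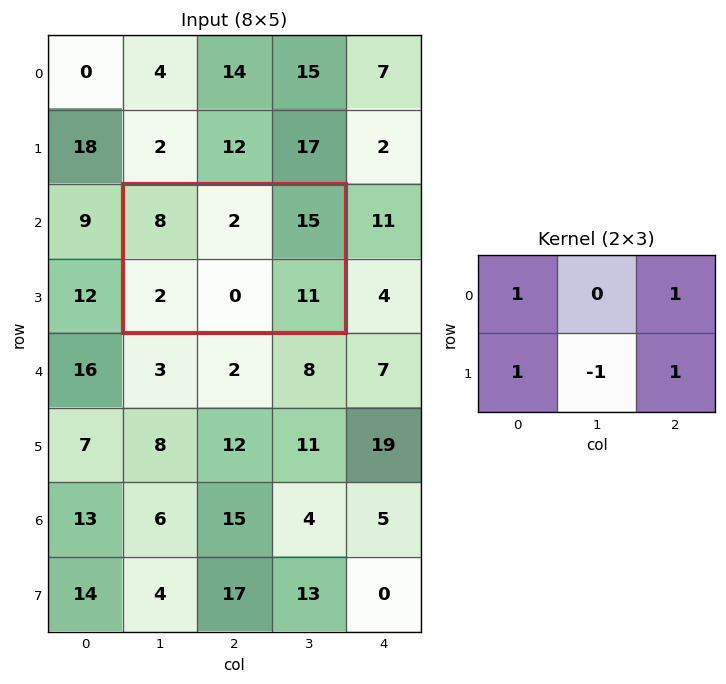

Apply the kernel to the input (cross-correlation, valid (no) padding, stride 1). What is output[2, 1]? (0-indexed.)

36

The receptive field on the input at this output position is [8 2 15 / 2 0 11]. Elementwise product with the kernel and sum: 8·1 + 15·1 + 2·1 + 0·-1 + 11·1.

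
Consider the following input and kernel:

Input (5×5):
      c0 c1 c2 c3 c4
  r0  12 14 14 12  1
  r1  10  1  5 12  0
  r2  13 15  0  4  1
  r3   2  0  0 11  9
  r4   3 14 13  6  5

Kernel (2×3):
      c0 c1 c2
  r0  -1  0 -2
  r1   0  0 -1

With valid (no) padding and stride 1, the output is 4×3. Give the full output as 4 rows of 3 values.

-45 -50 -16
-20 -29 -6
-13 -34 -11
-15 -28 -23

Output[0,0]: The receptive field on the input at this output position is [12 14 14 / 10 1 5]. Elementwise product with the kernel and sum: 12·-1 + 14·-2 + 5·-1.
Output[0,1]: The receptive field on the input at this output position is [14 14 12 / 1 5 12]. Elementwise product with the kernel and sum: 14·-1 + 12·-2 + 12·-1.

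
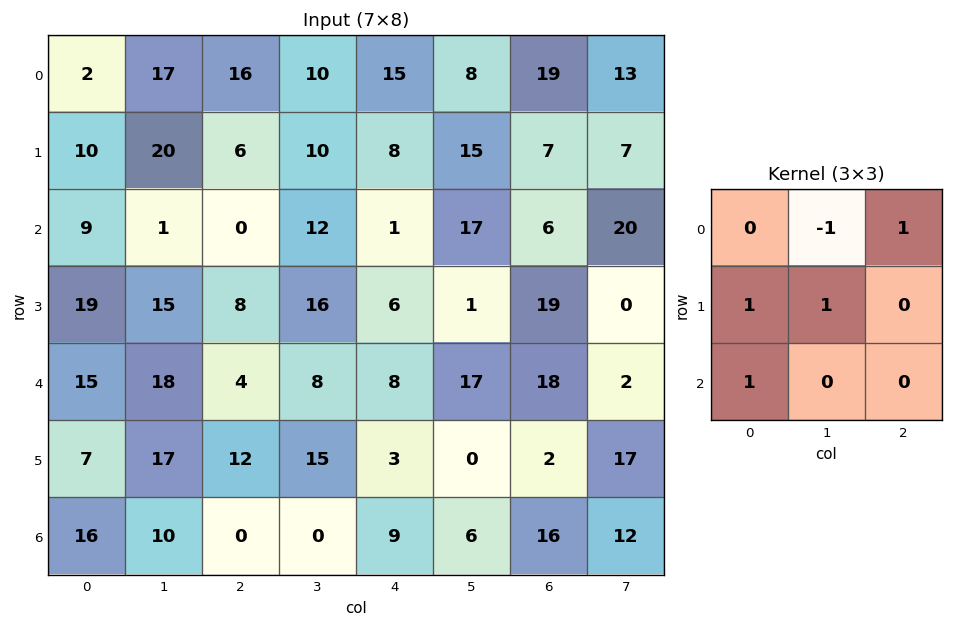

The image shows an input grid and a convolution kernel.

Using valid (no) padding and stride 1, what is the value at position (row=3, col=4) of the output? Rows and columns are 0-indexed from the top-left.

The receptive field on the input at this output position is [6 1 19 / 8 17 18 / 3 0 2]. Elementwise product with the kernel and sum: 1·-1 + 19·1 + 8·1 + 17·1 + 3·1.

46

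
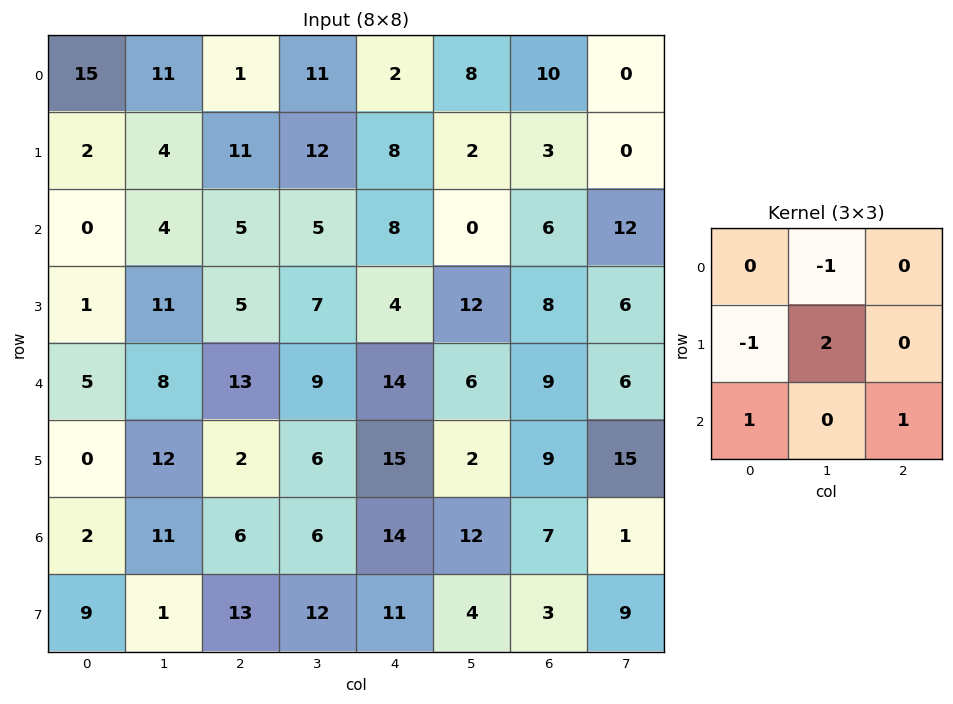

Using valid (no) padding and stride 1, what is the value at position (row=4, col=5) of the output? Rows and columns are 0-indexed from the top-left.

The receptive field on the input at this output position is [6 9 6 / 2 9 15 / 12 7 1]. Elementwise product with the kernel and sum: 9·-1 + 2·-1 + 9·2 + 12·1 + 1·1.

20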